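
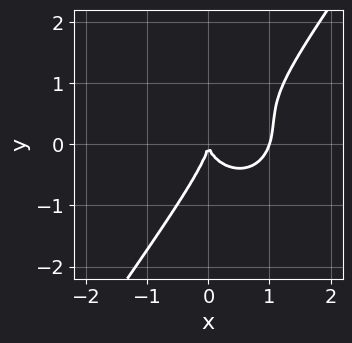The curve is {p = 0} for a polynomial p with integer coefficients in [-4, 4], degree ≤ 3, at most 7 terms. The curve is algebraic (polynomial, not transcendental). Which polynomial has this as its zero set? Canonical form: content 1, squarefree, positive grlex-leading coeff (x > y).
The degree is 3 — no degree-2 curve has this shape.
From the axis intercepts and sections: among the integer gridlines, it crosses the x-axis at x ∈ {0, 1}; it meets the y-axis at y = 0 (among the integer gridlines).
The integer polynomial consistent with all of this is the stated p.

3*x^3 - x^2*y + 2*x*y^2 - 2*y^3 - 3*x^2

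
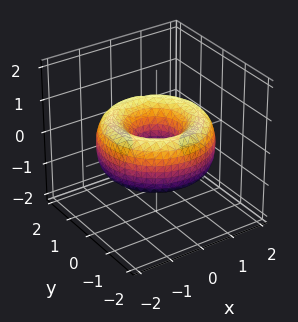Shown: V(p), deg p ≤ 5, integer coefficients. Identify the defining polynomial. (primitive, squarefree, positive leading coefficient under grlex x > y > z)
x^4 + 2*x^2*y^2 + y^4 - 3*x^2 - 3*y^2 + 2*z^2 + 1

1. The degree is 4 — no degree-3 surface has this shape.
2. Symmetry: the surface is invariant under rotation about z: p = q(x² + y², z).
3. From the axis intercepts and sections: no z-intercept at any integer in the box; a circular section at z = 0 has radius between 0 and 1.
4. Matching integer coefficients to the picture gives p.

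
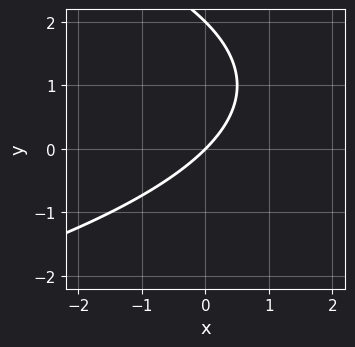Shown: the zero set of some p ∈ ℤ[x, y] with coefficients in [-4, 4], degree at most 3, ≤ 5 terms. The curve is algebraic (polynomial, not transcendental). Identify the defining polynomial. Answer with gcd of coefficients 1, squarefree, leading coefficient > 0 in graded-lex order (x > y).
First, deg p = 2. The shape is more complex than any degree-1 curve.
Next, reading off the gridlines: one x-axis crossing is at x = 0; the y-axis gridline crossings are at y ∈ {0, 2}.
Finally, solving for integer coefficients yields p as stated.

y^2 + 2*x - 2*y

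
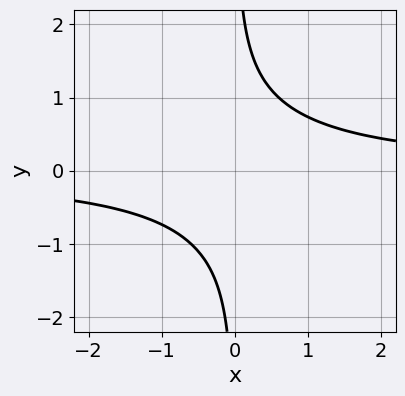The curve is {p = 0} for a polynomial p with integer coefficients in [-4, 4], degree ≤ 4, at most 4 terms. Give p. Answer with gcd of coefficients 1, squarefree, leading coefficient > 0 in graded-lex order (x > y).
2*x*y^3 + 3*x*y - 3

1. Degree: a generic line meets the curve in up to 4 points, so deg p = 4.
2. From the visible intercepts: the curve avoids every integer x-axis point in the box; the curve avoids every integer y-axis point in the box.
3. These observations pin down the coefficients.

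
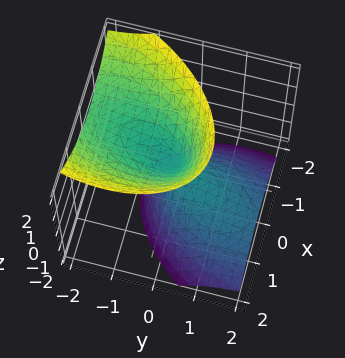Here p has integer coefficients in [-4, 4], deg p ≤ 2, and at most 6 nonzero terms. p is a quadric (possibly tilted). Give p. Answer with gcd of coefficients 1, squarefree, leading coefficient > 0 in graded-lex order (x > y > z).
2*x^2 - x*y + y^2 + 2*y*z - z^2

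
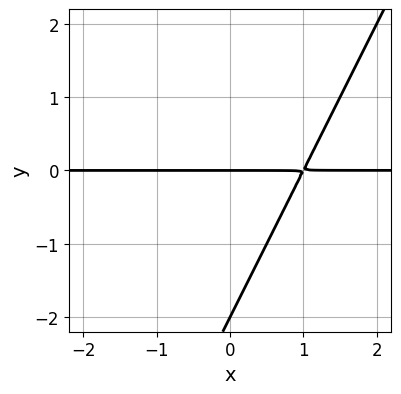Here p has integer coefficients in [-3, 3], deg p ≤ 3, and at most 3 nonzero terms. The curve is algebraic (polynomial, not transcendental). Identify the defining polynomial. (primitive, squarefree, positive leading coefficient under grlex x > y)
2*x*y - y^2 - 2*y

(a) deg p = 2. No degree-1 curve has this shape.
(b) From the axis intercepts and sections: the visible x-axis segment lies entirely on the curve; the y-axis gridline crossings are at y ∈ {-2, 0}.
(c) Fitting integer coefficients to these (and the overall shape) gives p.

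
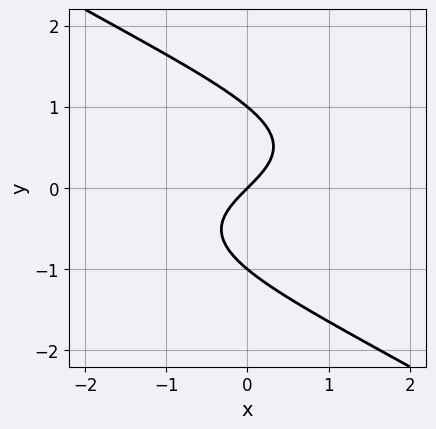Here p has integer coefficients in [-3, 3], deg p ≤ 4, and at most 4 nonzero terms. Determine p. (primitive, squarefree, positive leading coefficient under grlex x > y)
2*x*y^2 + 3*y^3 + 3*x - 3*y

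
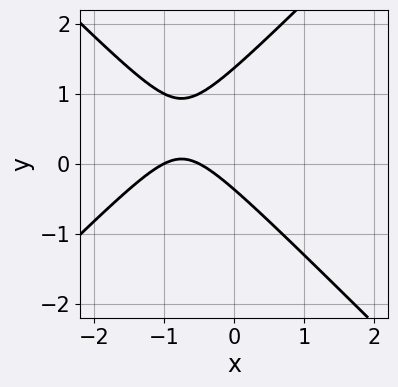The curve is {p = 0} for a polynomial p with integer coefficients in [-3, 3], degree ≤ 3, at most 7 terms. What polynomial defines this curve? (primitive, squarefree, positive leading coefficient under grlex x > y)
2*x^2 - 2*y^2 + 3*x + 2*y + 1

First, the degree is 2 — no degree-1 curve has this shape.
Next, checking where it meets the axes: it crosses the x-axis at the gridline x = -1.
Finally, these observations pin down the coefficients.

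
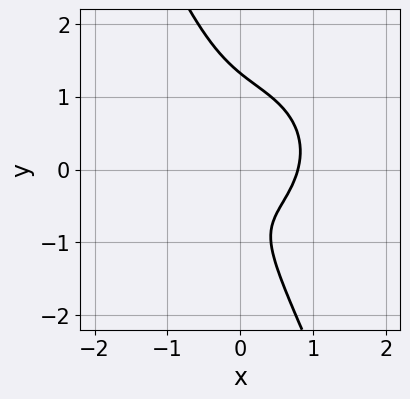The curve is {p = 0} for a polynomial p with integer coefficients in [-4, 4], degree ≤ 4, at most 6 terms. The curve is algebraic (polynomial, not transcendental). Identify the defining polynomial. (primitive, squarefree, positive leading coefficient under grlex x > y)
2*x^3 + 2*x*y^2 + y^3 - y - 1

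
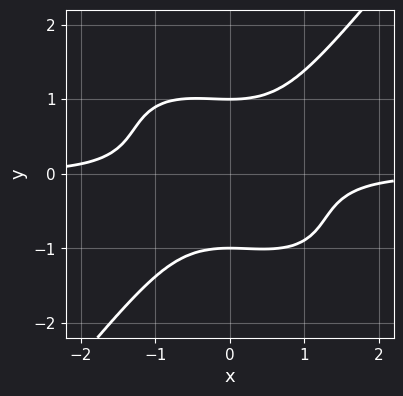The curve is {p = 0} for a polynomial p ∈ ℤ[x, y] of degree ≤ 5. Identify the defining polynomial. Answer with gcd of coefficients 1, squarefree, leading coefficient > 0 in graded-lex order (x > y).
3*x^3*y + 2*x^2*y^2 - 3*y^4 + 3

deg p = 4.
Checking where it meets the axes: the curve avoids every integer x-axis point in the box; the y-axis gridline crossings are at y ∈ {-1, 1}.
Together with the visible shape, these determine p as stated.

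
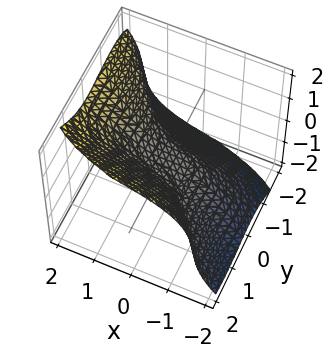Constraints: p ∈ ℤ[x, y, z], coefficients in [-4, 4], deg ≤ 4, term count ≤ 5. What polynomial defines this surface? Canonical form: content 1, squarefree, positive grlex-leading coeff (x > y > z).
x^3 + 2*x*y^2 + 2*y^3 - 2*z^3 - 2*z

deg p = 3.
Reading off the gridlines: one z-axis crossing is at z = 0; it crosses the x-axis at the gridline x = 0; one y-axis crossing is at y = 0.
The integer polynomial consistent with all of this is the stated p.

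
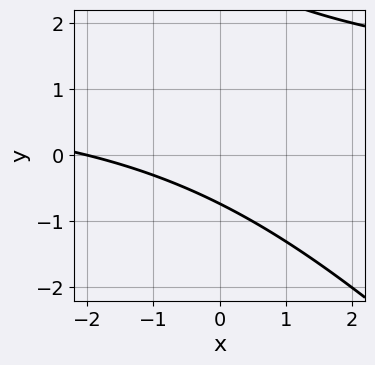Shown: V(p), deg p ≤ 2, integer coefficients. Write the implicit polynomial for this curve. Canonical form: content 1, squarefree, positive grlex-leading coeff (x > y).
x*y + y^2 - x - 2*y - 2

Degree: no degree-1 curve has this shape, so deg p = 2.
Against the integer gridlines: one x-axis crossing is at x = -2.
Assembling these constraints gives the stated polynomial.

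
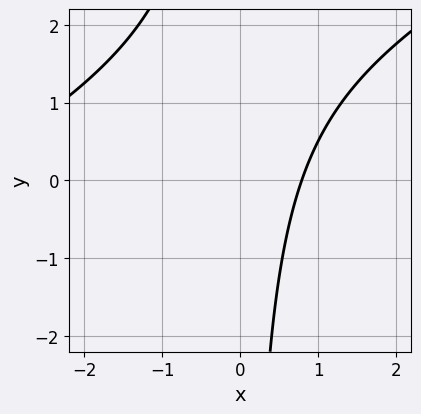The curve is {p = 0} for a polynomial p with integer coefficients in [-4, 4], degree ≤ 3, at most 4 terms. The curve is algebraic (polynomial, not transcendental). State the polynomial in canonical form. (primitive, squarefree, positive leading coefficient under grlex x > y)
x^2 - 2*x*y + 3*x - 3

(a) The degree is 2 — no degree-1 curve has this shape.
(b) From the axis intercepts and sections: it misses every integer gridline on the y-axis.
(c) Matching integer coefficients to the picture gives p.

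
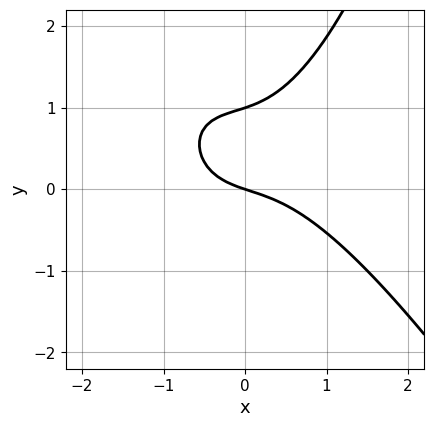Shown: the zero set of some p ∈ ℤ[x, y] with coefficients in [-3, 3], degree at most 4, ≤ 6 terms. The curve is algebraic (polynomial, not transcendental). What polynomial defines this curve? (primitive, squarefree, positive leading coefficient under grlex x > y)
1. deg p = 3.
2. Against the integer gridlines: one x-axis crossing is at x = 0; the y-axis gridline crossings are at y ∈ {0, 1}.
3. These observations pin down the coefficients.

2*x^3 + x^2*y - 3*y^2 + x + 3*y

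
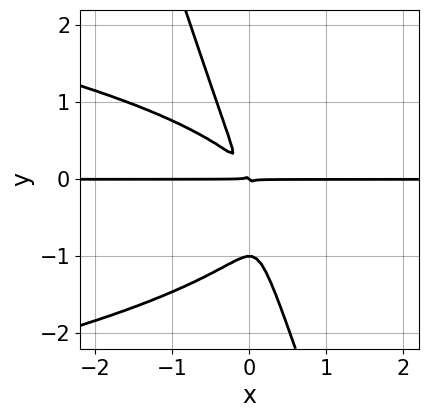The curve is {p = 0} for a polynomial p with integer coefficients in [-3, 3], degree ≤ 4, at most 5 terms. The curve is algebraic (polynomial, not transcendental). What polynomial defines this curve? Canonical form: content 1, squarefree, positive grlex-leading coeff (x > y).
First, deg p = 4.
Next, observable constraints: every point of the x-axis in the box is on the curve; among the integer gridlines, it crosses the y-axis at y ∈ {-1, 0}.
Finally, assembling these constraints gives the stated polynomial.

3*x*y^3 + y^4 + 3*x^2*y + 3*x*y^2 + y^3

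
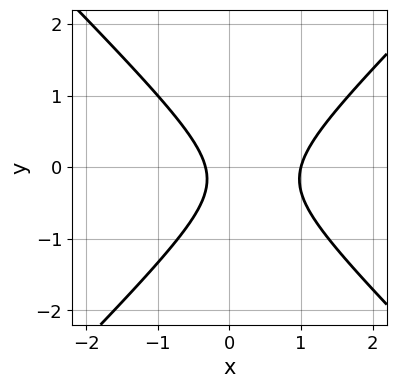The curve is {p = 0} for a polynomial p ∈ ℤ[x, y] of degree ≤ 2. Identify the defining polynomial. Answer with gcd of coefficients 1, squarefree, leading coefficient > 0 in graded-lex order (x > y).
3*x^2 - 3*y^2 - 2*x - y - 1

The degree is 2 — no degree-1 curve has this shape.
Against the integer gridlines: it meets the x-axis at x = 1 (among the integer gridlines); it misses every integer gridline on the y-axis.
Fitting integer coefficients to these (and the overall shape) gives p.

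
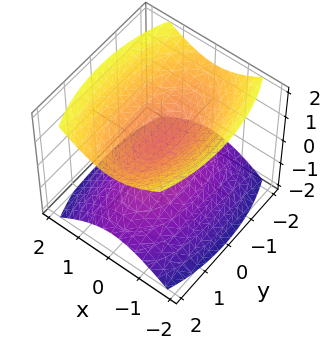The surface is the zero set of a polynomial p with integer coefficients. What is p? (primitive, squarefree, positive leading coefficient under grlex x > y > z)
The picture has 2 separate pieces.
deg p = 2.
Symmetries: it's symmetric under x → −x, forcing even powers of x; the z ↦ −z reflection is a symmetry, so z appears only in even powers; the y ↦ −y reflection is a symmetry, so y appears only in even powers.
Observable constraints: the surface avoids every integer x-axis point in the box; it misses every integer gridline on the y-axis.
The integer polynomial consistent with all of this is the stated p.

3*x^2 + y^2 - 3*z^2 + 1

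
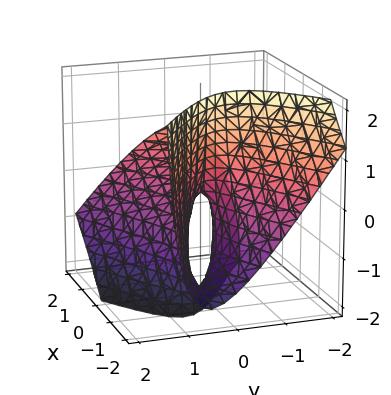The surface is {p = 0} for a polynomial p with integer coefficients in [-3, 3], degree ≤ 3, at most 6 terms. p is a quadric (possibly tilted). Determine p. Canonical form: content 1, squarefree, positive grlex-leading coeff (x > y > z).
x^2 - 2*x*z - 3*y^2 - 2*y*z - z

1. The degree is 2 — the shape is more complex than any degree-1 surface.
2. Reading off the gridlines: one x-axis crossing is at x = 0; one y-axis crossing is at y = 0; it meets the z-axis at z = 0 (among the integer gridlines).
3. Fitting integer coefficients to these (and the overall shape) gives p.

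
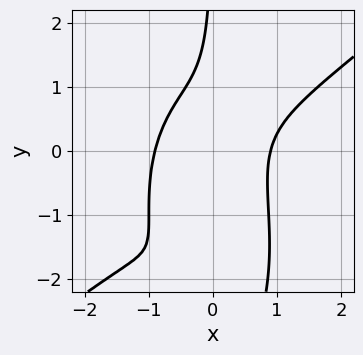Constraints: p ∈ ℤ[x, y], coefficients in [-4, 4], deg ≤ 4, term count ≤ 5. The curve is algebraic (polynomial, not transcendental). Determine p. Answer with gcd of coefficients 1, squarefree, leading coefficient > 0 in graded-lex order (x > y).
First, deg p = 4.
Next, against the integer gridlines: no y-intercept at any integer in the box.
Finally, matching integer coefficients to the picture gives p.

3*x^4 - 3*x^3*y - x*y^3 - 3*x*y^2 - 2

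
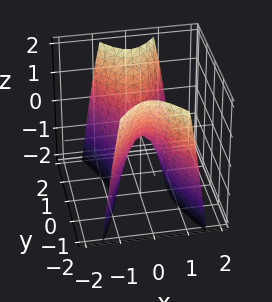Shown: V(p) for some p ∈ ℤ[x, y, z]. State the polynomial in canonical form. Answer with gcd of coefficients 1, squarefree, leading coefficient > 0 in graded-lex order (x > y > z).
1. The degree is 2 — a saddle surface; a quadric.
2. Symmetries: it's symmetric under y → −y, forcing even powers of y; the x ↦ −x reflection is a symmetry, so x appears only in even powers.
3. Against the integer gridlines: one y-axis crossing is at y = 0; one x-axis crossing is at x = 0; one z-axis crossing is at z = 0.
4. Matching integer coefficients to the picture gives p.

3*x^2 - y^2 + z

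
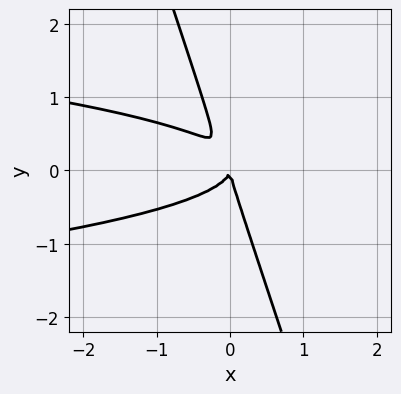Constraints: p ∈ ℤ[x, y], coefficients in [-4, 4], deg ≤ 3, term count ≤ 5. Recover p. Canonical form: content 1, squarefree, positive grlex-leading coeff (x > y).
1. Degree: the shape is more complex than any degree-2 curve, so deg p = 3.
2. From the axis intercepts and sections: it meets the x-axis at x = 0 (among the integer gridlines); it meets the y-axis at y = 0 (among the integer gridlines).
3. Fitting integer coefficients to these (and the overall shape) gives p.

3*x*y^2 + y^3 + x^2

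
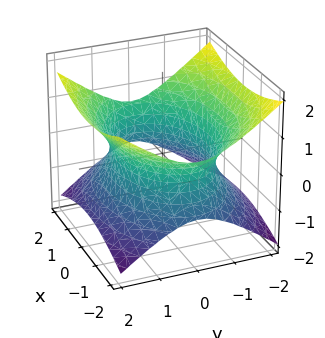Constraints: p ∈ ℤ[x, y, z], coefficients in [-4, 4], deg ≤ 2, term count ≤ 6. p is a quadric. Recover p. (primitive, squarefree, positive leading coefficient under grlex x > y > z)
First, the degree is 2 — an hourglass — one-sheet hyperboloid; a quadric.
Then, symmetries: mirror symmetry y ↦ −y ⇒ only even powers of y; mirror symmetry x ↦ −x ⇒ only even powers of x; it's symmetric under z → −z, forcing even powers of z.
Then, from the visible intercepts: the surface avoids every integer z-axis point in the box.
Finally, fitting integer coefficients to these (and the overall shape) gives p.

x^2 + 2*y^2 - 3*z^2 - 3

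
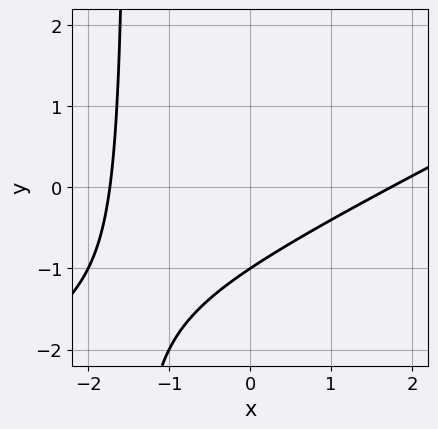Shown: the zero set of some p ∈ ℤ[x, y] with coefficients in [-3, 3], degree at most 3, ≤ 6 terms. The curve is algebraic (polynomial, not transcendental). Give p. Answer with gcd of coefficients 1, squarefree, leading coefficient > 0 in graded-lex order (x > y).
1. Degree: a generic line meets the curve in up to 2 points, so deg p = 2.
2. Against the integer gridlines: one y-axis crossing is at y = -1.
3. These observations pin down the coefficients.

x^2 - 2*x*y - 3*y - 3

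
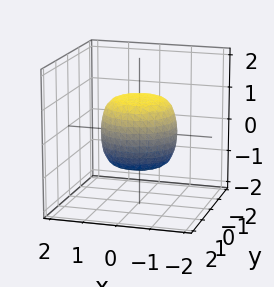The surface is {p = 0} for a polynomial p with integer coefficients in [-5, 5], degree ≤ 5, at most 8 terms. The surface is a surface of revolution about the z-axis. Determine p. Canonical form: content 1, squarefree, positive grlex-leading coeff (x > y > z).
2*x^4 + 4*x^2*y^2 + 2*y^4 - x^2 - y^2 + 2*z^2 - 2

The degree is 4 — no degree-3 surface has this shape.
By symmetry, the z-axis is an axis of rotation, so x and y enter only as x² + y².
Checking where it meets the axes: a circular section at z = 0 has radius between 1 and 2; among the integer gridlines, it crosses the z-axis at z ∈ {-1, 1}.
Fitting integer coefficients to these (and the overall shape) gives p.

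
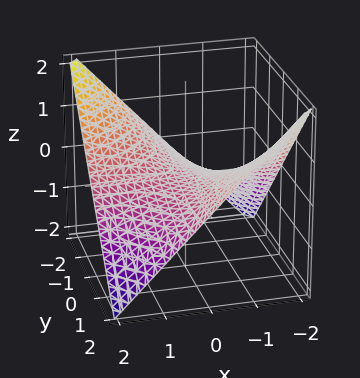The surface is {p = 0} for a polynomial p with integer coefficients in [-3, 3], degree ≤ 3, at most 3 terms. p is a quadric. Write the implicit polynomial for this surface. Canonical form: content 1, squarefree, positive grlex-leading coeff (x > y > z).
x*y + 2*z

First, the degree is 2 — a hyperbolic paraboloid; a quadric.
Then, against the integer gridlines: the visible y-axis segment lies entirely on the surface; every point of the x-axis in the box is on the surface.
Finally, solving for integer coefficients yields p as stated.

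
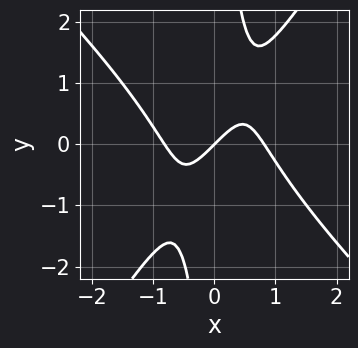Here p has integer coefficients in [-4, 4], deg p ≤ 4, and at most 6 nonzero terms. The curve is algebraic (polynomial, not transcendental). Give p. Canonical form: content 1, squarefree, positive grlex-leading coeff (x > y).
(a) deg p = 3.
(b) From the axis intercepts and sections: it crosses the x-axis at the gridline x = 0; it meets the y-axis at y = 0 (among the integer gridlines).
(c) Solving for integer coefficients yields p as stated.

3*x^3 + x^2*y - 2*x*y^2 - 2*x + 2*y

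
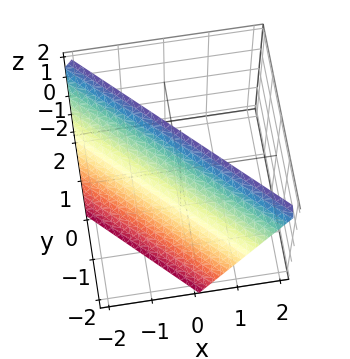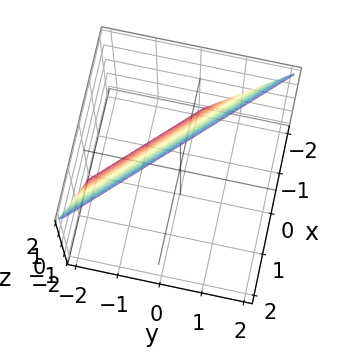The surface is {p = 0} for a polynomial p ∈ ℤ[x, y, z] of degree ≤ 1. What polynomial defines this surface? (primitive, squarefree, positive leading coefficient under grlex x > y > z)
First, degree: the surface is flat (a plane), so deg p = 1.
Then, reading off the gridlines: it meets the x-axis at x = -1 (among the integer gridlines); it crosses the y-axis at the gridline y = -1; it meets the z-axis at z = 2 (among the integer gridlines).
Finally, assembling these constraints gives the stated polynomial.

2*x + 2*y - z + 2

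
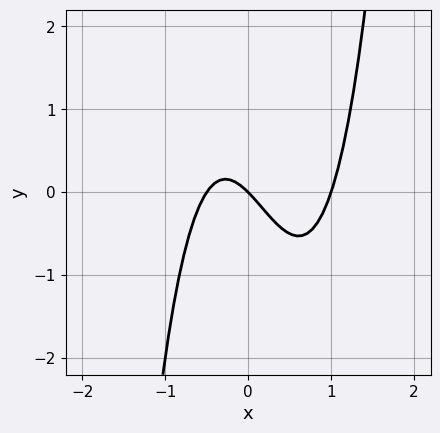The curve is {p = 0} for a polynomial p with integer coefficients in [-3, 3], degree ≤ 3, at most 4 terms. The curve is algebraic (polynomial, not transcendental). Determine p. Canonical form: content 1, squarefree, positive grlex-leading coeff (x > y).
2*x^3 - x^2 - x - y

Degree: a generic line meets the curve in up to 3 points, so deg p = 3.
From the visible intercepts: among the integer gridlines, it crosses the x-axis at x ∈ {0, 1}; it crosses the y-axis at the gridline y = 0.
The integer polynomial consistent with all of this is the stated p.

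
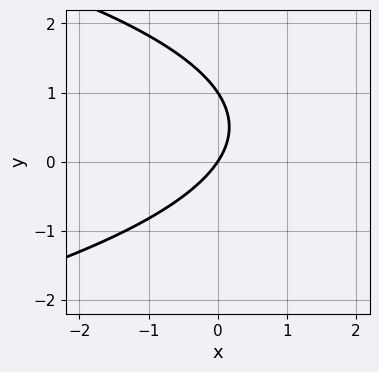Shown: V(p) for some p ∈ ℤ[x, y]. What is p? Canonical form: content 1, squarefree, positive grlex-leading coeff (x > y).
2*y^2 + 3*x - 2*y

(a) deg p = 2. A generic line meets the curve in up to 2 points.
(b) From the axis intercepts and sections: among the integer gridlines, it crosses the y-axis at y ∈ {0, 1}; it crosses the x-axis at the gridline x = 0.
(c) Solving for integer coefficients yields p as stated.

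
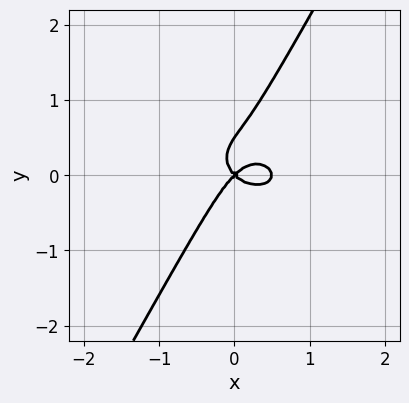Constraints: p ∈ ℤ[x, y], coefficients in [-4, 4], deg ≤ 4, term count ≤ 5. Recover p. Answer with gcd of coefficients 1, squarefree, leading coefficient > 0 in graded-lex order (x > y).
2*x^3 + 3*x*y^2 - 2*y^3 - x^2 + y^2

(a) The degree is 3 — no degree-2 curve has this shape.
(b) Observable constraints: it meets the x-axis at x = 0 (among the integer gridlines); it crosses the y-axis at the gridline y = 0.
(c) Solving for integer coefficients yields p as stated.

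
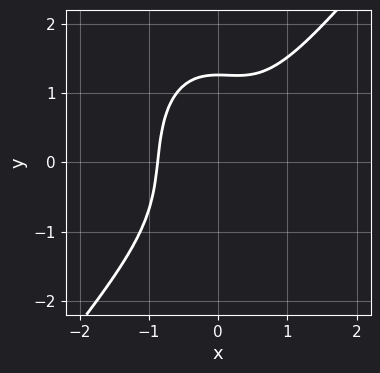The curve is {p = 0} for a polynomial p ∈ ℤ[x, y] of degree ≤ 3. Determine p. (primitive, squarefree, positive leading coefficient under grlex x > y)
(a) deg p = 3.
(b) Solving for integer coefficients yields p as stated.

3*x^3 - x^2*y - y^3 + 2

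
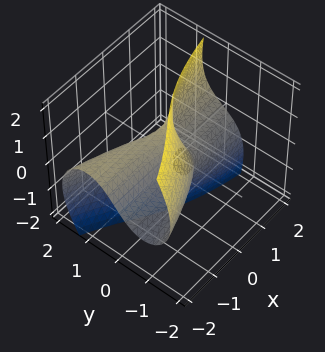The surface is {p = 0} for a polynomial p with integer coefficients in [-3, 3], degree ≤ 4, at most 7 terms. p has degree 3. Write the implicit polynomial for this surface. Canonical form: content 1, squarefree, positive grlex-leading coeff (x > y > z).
2*y^3 + 2*y*z^2 + 2*x*y - 2*x*z - y

(a) Degree: no degree-2 surface has this shape, so deg p = 3.
(b) From the axis intercepts and sections: the visible z-axis segment lies entirely on the surface; it crosses the y-axis at the gridline y = 0; every point of the x-axis in the box is on the surface.
(c) The integer polynomial consistent with all of this is the stated p.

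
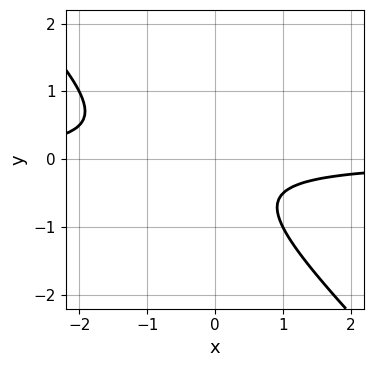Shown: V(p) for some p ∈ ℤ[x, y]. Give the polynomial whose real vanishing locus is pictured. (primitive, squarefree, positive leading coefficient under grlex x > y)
(a) Degree: the shape is more complex than any degree-1 curve, so deg p = 2.
(b) From the visible intercepts: no y-intercept at any integer in the box; no x-intercept at any integer in the box.
(c) These observations pin down the coefficients.

2*x*y + 2*y^2 + y + 1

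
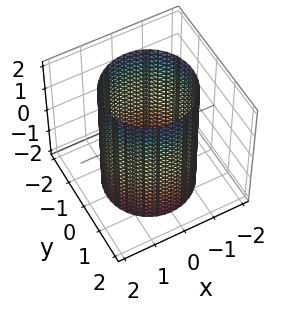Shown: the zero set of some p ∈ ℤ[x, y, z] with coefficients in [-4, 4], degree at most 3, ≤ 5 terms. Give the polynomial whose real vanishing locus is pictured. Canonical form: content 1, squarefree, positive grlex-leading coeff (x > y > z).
x^2 + y^2 - 2

(a) The degree is 2 — a cylinder; a quadric.
(b) Symmetries: mirror symmetry z ↦ −z ⇒ only even powers of z; every cross-section ⟂ z is a circle, so x, y appear only via x² + y².
(c) Against the integer gridlines: no z-intercept at any integer in the box; a circular section at z = 0 has radius between 1 and 2.
(d) Assembling these constraints gives the stated polynomial.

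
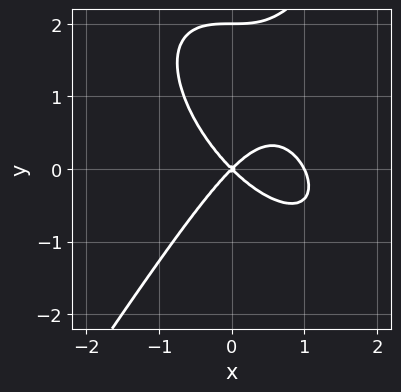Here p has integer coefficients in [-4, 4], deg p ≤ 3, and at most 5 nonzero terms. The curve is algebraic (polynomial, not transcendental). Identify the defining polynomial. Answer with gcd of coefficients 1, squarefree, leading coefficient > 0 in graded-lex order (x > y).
2*x^3 + x^2*y - y^3 - 2*x^2 + 2*y^2

1. deg p = 3. A generic line meets the curve in up to 3 points.
2. From the axis intercepts and sections: among the integer gridlines, it crosses the y-axis at y ∈ {0, 2}; the x-axis gridline crossings are at x ∈ {0, 1}.
3. Putting this together gives p.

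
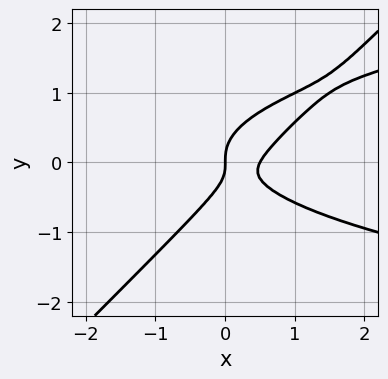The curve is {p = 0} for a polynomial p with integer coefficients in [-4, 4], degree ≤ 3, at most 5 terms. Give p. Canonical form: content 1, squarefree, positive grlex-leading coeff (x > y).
(a) deg p = 3.
(b) Checking where it meets the axes: one x-axis crossing is at x = 0; it crosses the y-axis at the gridline y = 0.
(c) Solving for integer coefficients yields p as stated.

3*x*y^2 - 3*y^3 - 2*x^2 + x*y + x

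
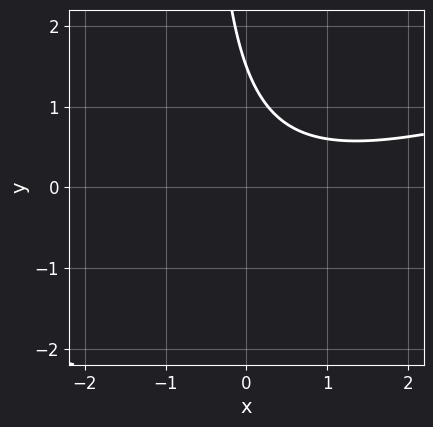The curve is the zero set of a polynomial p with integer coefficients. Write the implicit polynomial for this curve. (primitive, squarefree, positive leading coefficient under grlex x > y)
x^2 - 3*x*y - x - 2*y + 3

1. The degree is 2 — the shape is more complex than any degree-1 curve.
2. Against the integer gridlines: the curve avoids every integer x-axis point in the box.
3. Assembling these constraints gives the stated polynomial.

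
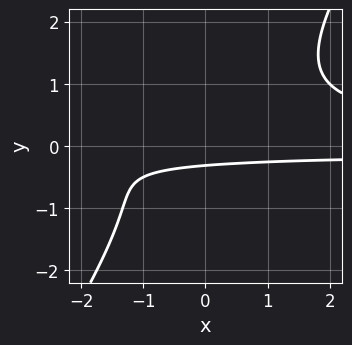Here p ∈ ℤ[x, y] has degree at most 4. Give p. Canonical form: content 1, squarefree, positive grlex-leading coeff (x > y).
deg p = 3. No degree-2 curve has this shape.
Reading off the gridlines: it misses every integer gridline on the x-axis.
Together with the visible shape, these determine p as stated.

3*x*y^2 - 2*y^3 - 3*y - 1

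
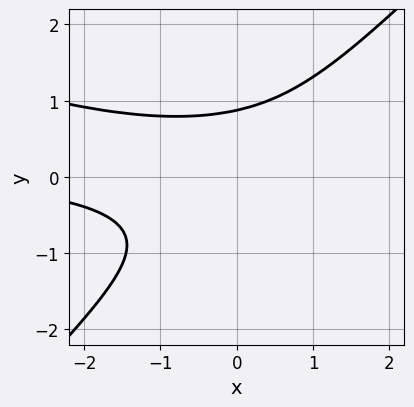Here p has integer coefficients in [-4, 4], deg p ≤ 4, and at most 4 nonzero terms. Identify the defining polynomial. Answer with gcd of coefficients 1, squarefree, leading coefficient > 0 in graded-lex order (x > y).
x^2*y + 2*x*y^2 - 3*y^3 + 2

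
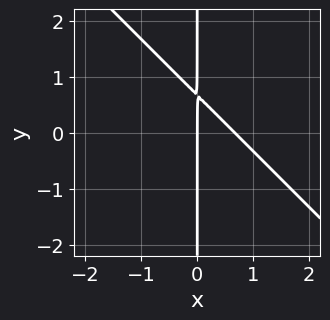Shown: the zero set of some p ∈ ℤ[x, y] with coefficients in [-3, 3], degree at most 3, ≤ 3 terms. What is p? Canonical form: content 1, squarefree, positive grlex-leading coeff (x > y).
3*x^2 + 3*x*y - 2*x

First, deg p = 2. A generic line meets the curve in up to 2 points.
Then, reading off the gridlines: the visible y-axis segment lies entirely on the curve; one x-axis crossing is at x = 0.
Finally, assembling these constraints gives the stated polynomial.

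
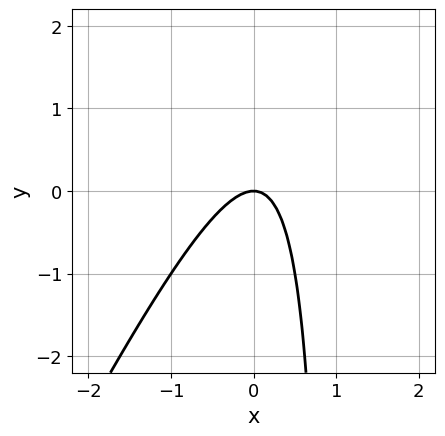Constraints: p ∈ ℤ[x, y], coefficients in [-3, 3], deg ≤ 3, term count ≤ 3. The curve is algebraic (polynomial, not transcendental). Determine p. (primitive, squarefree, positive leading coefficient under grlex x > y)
2*x^2 - x*y + y

1. The degree is 2 — no degree-1 curve has this shape.
2. Observable constraints: it meets the x-axis at x = 0 (among the integer gridlines); it meets the y-axis at y = 0 (among the integer gridlines).
3. Putting this together gives p.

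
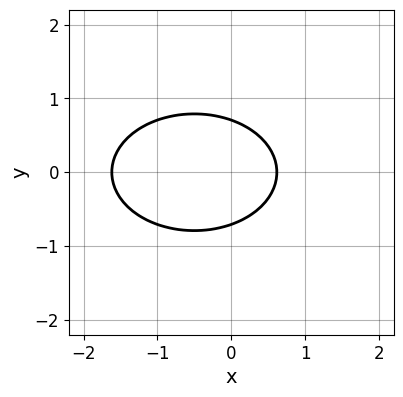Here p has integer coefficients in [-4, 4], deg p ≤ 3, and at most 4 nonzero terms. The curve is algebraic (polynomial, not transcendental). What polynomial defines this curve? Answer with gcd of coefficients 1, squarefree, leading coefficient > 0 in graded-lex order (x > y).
(a) Degree: the shape is more complex than any degree-1 curve, so deg p = 2.
(b) Symmetries: the y ↦ −y reflection is a symmetry, so y appears only in even powers.
(c) The integer polynomial consistent with all of this is the stated p.

x^2 + 2*y^2 + x - 1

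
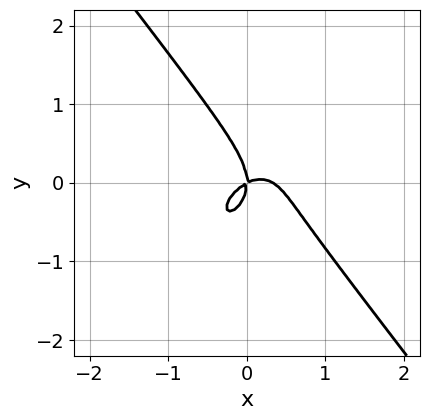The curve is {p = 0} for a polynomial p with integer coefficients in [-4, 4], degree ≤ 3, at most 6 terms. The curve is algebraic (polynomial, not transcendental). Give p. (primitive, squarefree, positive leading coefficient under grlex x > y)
3*x^3 - x^2*y + 2*y^3 - x^2 + 2*x*y

First, the degree is 3 — no degree-2 curve has this shape.
Next, reading off the gridlines: it crosses the y-axis at the gridline y = 0; it meets the x-axis at x = 0 (among the integer gridlines).
Finally, fitting integer coefficients to these (and the overall shape) gives p.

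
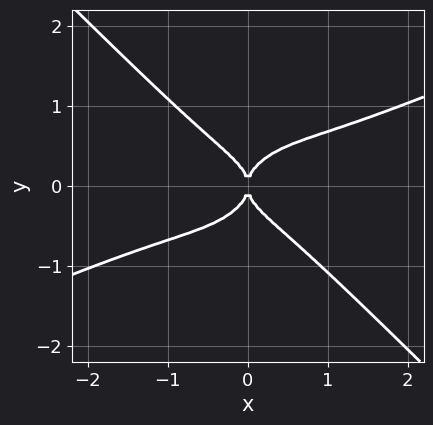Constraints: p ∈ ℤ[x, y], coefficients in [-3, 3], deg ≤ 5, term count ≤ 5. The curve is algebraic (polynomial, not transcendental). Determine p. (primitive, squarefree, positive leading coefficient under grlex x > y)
First, degree: a generic line meets the curve in up to 4 points, so deg p = 4.
Next, from the axis intercepts and sections: it meets the y-axis at y = 0 (among the integer gridlines); one x-axis crossing is at x = 0.
Finally, together with the visible shape, these determine p as stated.

x^4 - 2*x^3*y - 3*y^4 + x^2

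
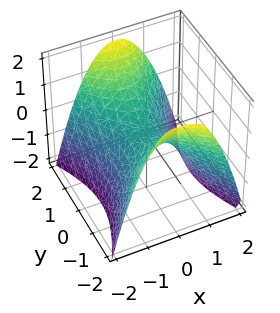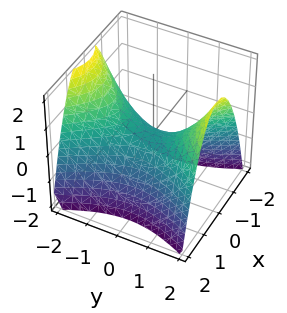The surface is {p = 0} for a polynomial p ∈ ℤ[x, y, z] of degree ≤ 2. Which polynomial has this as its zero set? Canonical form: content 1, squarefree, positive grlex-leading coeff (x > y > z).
2*x^2 - y^2 + 2*z

First, degree: a hyperbolic paraboloid; a quadric, so deg p = 2.
Next, symmetries: the y ↦ −y reflection is a symmetry, so y appears only in even powers; it's symmetric under x → −x, forcing even powers of x.
Then, checking where it meets the axes: one x-axis crossing is at x = 0; it meets the z-axis at z = 0 (among the integer gridlines); it meets the y-axis at y = 0 (among the integer gridlines).
Finally, these observations pin down the coefficients.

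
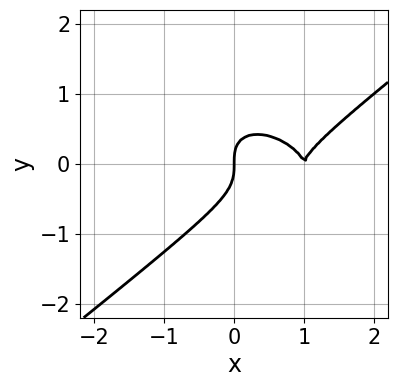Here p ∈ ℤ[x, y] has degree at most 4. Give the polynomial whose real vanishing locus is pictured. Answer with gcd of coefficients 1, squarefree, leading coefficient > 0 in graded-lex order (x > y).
First, deg p = 3. No degree-2 curve has this shape.
Next, reading off the gridlines: one y-axis crossing is at y = 0; the x-axis gridline crossings are at x ∈ {0, 1}.
Finally, these observations pin down the coefficients.

x^3 - 2*y^3 - 2*x^2 + x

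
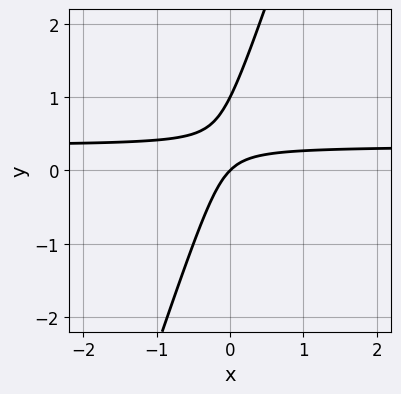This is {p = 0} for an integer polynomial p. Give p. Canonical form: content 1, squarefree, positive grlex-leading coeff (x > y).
1. deg p = 2. No degree-1 curve has this shape.
2. From the visible intercepts: the y-axis gridline crossings are at y ∈ {0, 1}; it meets the x-axis at x = 0 (among the integer gridlines).
3. Together with the visible shape, these determine p as stated.

3*x*y - y^2 - x + y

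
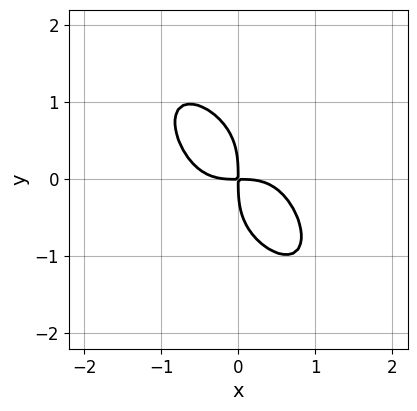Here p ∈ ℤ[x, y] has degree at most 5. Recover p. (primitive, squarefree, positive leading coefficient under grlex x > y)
Degree: the shape is more complex than any degree-3 curve, so deg p = 4.
Solving for integer coefficients yields p as stated.

2*x^4 + y^4 + 2*x*y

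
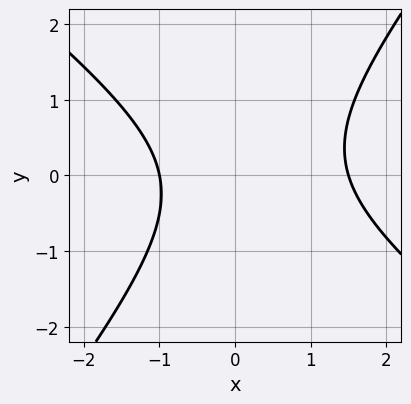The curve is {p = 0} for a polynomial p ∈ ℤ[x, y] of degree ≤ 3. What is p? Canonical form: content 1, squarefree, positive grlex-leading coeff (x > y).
2*x^2 + x*y - 2*y^2 - x - 3

Degree: no degree-1 curve has this shape, so deg p = 2.
Reading off the gridlines: one x-axis crossing is at x = -1; no y-intercept at any integer in the box.
Assembling these constraints gives the stated polynomial.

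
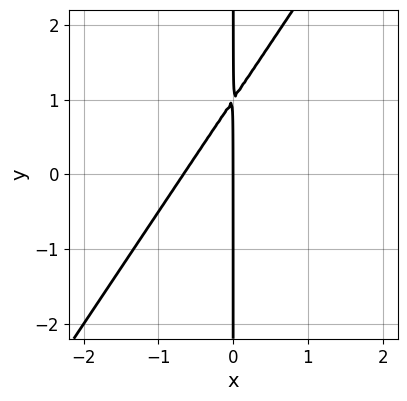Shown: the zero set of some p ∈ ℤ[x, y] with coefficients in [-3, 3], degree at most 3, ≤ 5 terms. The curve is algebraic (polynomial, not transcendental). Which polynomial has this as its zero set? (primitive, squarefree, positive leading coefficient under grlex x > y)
3*x^2 - 2*x*y + 2*x

(a) The degree is 2 — a generic line meets the curve in up to 2 points.
(b) Checking where it meets the axes: it crosses the x-axis at the gridline x = 0; every point of the y-axis in the box is on the curve.
(c) The integer polynomial consistent with all of this is the stated p.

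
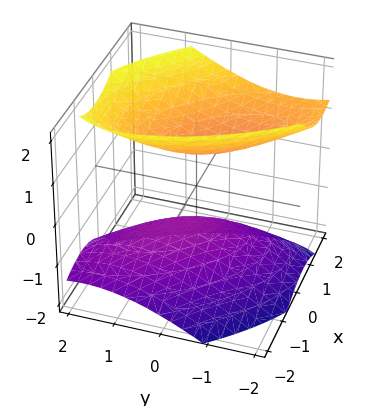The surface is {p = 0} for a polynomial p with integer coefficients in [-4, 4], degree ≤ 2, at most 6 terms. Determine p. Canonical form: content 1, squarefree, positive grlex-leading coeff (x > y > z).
3*x^2 + 3*x*y - 2*x*z + 2*y^2 - 3*z^2 + 2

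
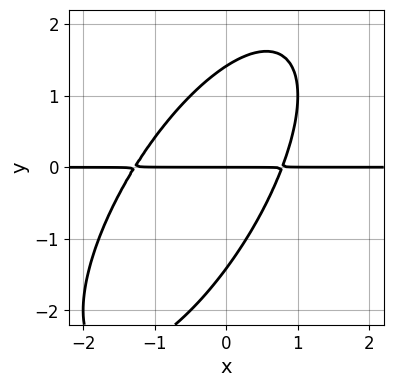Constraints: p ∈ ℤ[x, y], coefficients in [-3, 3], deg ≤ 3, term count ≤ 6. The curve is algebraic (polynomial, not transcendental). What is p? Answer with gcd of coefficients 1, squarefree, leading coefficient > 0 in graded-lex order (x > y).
2*x^2*y - 2*x*y^2 + y^3 + x*y - 2*y

deg p = 3. The shape is more complex than any degree-2 curve.
Against the integer gridlines: every point of the x-axis in the box is on the curve; it crosses the y-axis at the gridline y = 0.
Matching integer coefficients to the picture gives p.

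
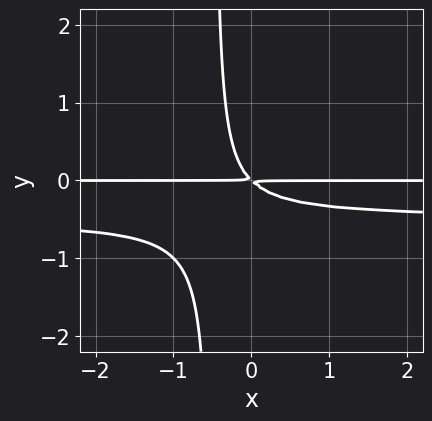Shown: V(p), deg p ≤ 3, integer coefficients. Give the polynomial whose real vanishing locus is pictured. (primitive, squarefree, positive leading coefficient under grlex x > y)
2*x*y^2 + x*y + y^2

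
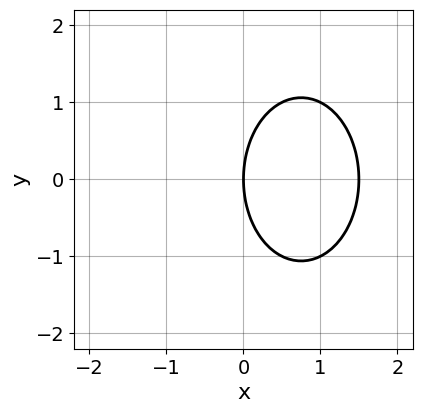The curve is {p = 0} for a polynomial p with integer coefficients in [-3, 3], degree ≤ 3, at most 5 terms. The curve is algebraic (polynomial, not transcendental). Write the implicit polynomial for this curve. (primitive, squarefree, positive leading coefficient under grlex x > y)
2*x^2 + y^2 - 3*x

1. Degree: a generic line meets the curve in up to 2 points, so deg p = 2.
2. Symmetries: mirror symmetry y ↦ −y ⇒ only even powers of y.
3. Reading off the gridlines: it meets the x-axis at x = 0 (among the integer gridlines); it crosses the y-axis at the gridline y = 0.
4. Together with the visible shape, these determine p as stated.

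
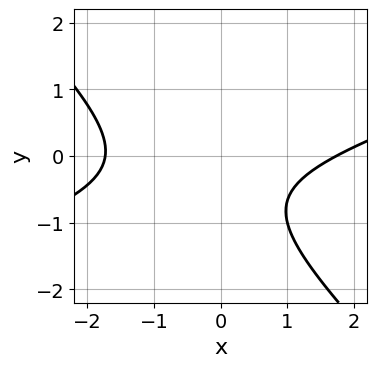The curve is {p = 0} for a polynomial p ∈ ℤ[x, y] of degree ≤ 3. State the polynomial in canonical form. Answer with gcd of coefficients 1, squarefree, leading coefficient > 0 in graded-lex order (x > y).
x^2 - 2*x*y - 3*y^2 - 3*y - 3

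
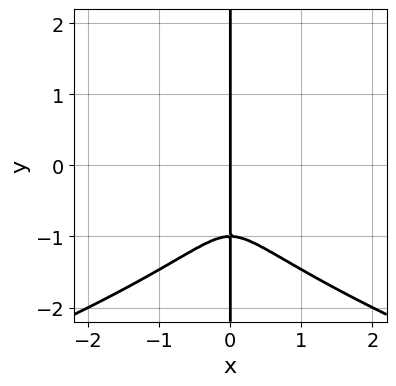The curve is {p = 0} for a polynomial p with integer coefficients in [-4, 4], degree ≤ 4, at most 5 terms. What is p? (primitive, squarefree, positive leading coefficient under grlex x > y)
x*y^3 + x^3 + x*y^2

The degree is 4 — the shape is more complex than any degree-3 curve.
Checking where it meets the axes: the visible y-axis segment lies entirely on the curve; one x-axis crossing is at x = 0.
The integer polynomial consistent with all of this is the stated p.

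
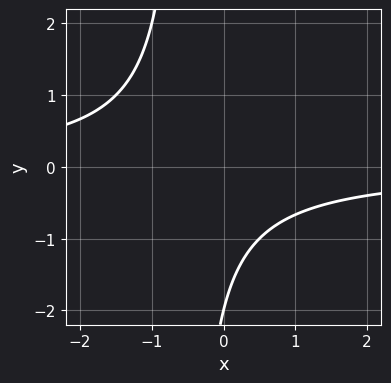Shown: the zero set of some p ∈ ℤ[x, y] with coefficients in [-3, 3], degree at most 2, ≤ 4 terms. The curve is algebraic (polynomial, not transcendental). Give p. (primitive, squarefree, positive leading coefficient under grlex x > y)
2*x*y + y + 2

First, degree: a generic line meets the curve in up to 2 points, so deg p = 2.
Next, from the axis intercepts and sections: it crosses the y-axis at the gridline y = -2; no x-intercept at any integer in the box.
Finally, matching integer coefficients to the picture gives p.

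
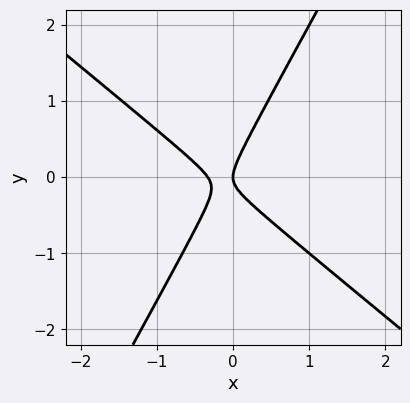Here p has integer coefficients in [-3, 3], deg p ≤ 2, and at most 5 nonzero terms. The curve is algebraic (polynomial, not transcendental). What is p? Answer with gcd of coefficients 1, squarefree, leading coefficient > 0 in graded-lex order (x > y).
First, the degree is 2 — the shape is more complex than any degree-1 curve.
Then, observable constraints: it crosses the y-axis at the gridline y = 0; it meets the x-axis at x = 0 (among the integer gridlines).
Finally, assembling these constraints gives the stated polynomial.

3*x^2 + 2*x*y - 2*y^2 + x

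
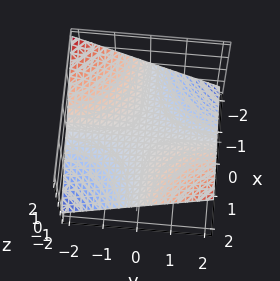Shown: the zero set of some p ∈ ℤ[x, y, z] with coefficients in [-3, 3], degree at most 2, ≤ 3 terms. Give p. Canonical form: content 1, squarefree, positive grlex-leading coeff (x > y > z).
x*y - 3*z

First, deg p = 2.
Then, checking where it meets the axes: the visible y-axis segment lies entirely on the surface; the visible x-axis segment lies entirely on the surface.
Finally, putting this together gives p.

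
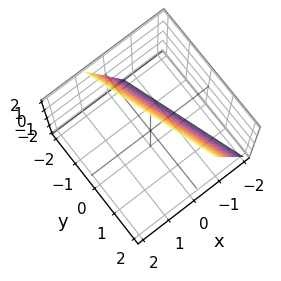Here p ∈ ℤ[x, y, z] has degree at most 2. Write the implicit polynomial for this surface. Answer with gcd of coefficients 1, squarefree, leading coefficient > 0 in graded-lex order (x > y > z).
3*x + y - z + 2

(a) The degree is 1 — the surface is flat (a plane).
(b) Observable constraints: it crosses the z-axis at the gridline z = 2; it meets the y-axis at y = -2 (among the integer gridlines).
(c) Solving for integer coefficients yields p as stated.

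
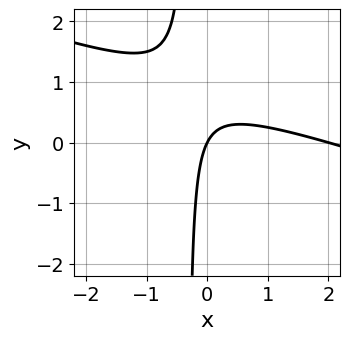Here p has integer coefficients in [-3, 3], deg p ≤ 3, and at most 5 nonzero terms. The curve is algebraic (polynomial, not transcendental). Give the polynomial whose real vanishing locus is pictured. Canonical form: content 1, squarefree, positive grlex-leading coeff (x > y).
x^2 + 3*x*y - 2*x + y

1. deg p = 2.
2. Checking where it meets the axes: it crosses the y-axis at the gridline y = 0; among the integer gridlines, it crosses the x-axis at x ∈ {0, 2}.
3. Putting this together gives p.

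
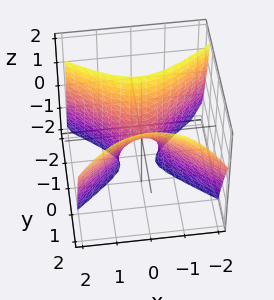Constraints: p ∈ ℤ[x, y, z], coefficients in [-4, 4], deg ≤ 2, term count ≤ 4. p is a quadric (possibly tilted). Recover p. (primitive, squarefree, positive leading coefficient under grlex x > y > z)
1. deg p = 2.
2. Observable constraints: it meets the y-axis at y = 0 (among the integer gridlines); one z-axis crossing is at z = 0.
3. Together with the visible shape, these determine p as stated.

2*x^2 - 3*y^2 + 2*y*z + z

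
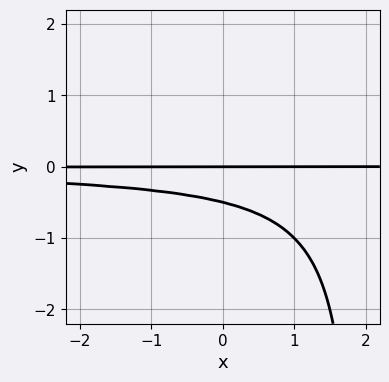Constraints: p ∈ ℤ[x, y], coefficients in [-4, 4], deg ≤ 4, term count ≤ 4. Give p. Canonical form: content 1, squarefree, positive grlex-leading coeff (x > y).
1. Degree: no degree-2 curve has this shape, so deg p = 3.
2. From the axis intercepts and sections: one y-axis crossing is at y = 0; the visible x-axis segment lies entirely on the curve.
3. Matching integer coefficients to the picture gives p.

x*y^2 - 2*y^2 - y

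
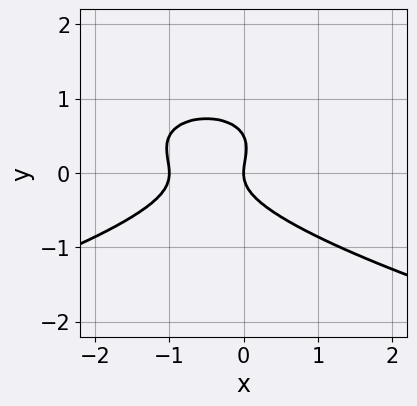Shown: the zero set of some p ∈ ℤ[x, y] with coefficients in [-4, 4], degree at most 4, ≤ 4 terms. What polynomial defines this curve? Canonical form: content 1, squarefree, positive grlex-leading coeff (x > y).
1. The degree is 3 — the shape is more complex than any degree-2 curve.
2. Observable constraints: among the integer gridlines, it crosses the x-axis at x ∈ {-1, 0}; it crosses the y-axis at the gridline y = 0.
3. Together with the visible shape, these determine p as stated.

2*y^3 + x^2 - y^2 + x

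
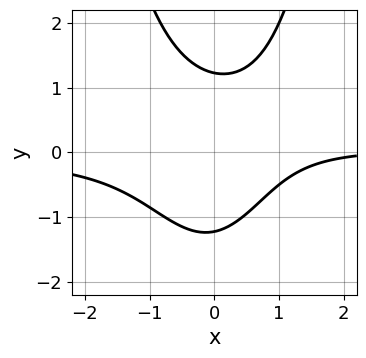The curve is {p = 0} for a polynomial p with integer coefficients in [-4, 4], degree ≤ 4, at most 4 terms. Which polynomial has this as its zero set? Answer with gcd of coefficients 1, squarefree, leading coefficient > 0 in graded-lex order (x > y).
The degree is 3 — the shape is more complex than any degree-2 curve.
From the visible intercepts: it misses every integer gridline on the x-axis.
Matching integer coefficients to the picture gives p.

3*x^2*y - 2*y^2 - x + 3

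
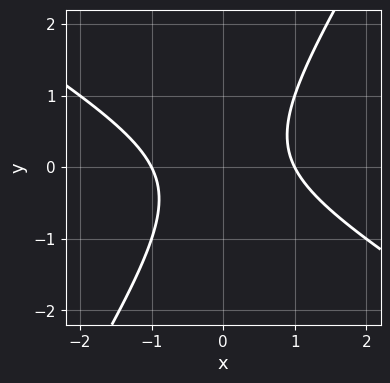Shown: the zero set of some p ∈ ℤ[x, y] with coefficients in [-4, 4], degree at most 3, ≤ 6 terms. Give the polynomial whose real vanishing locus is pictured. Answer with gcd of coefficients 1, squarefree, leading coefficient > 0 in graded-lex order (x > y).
(a) Degree: no degree-1 curve has this shape, so deg p = 2.
(b) From the axis intercepts and sections: among the integer gridlines, it crosses the x-axis at x ∈ {-1, 1}; it misses every integer gridline on the y-axis.
(c) Assembling these constraints gives the stated polynomial.

x^2 + x*y - y^2 - 1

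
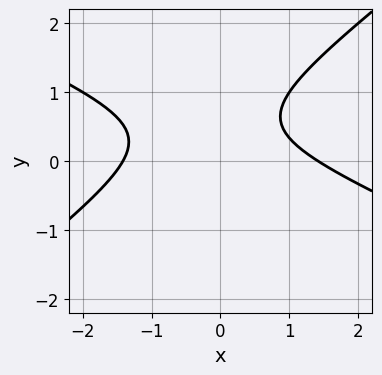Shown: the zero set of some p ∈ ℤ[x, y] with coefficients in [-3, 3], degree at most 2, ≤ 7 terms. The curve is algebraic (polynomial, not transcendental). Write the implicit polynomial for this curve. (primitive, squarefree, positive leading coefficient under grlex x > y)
x^2 + x*y - 3*y^2 + 3*y - 2

First, the degree is 2 — the shape is more complex than any degree-1 curve.
Next, reading off the gridlines: it misses every integer gridline on the y-axis.
Finally, putting this together gives p.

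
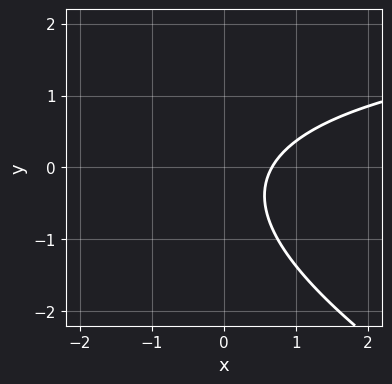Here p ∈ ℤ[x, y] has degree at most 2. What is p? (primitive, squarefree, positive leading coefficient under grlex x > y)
x*y + 2*y^2 - 3*x + y + 2

First, deg p = 2. No degree-1 curve has this shape.
Then, checking where it meets the axes: no y-intercept at any integer in the box.
Finally, together with the visible shape, these determine p as stated.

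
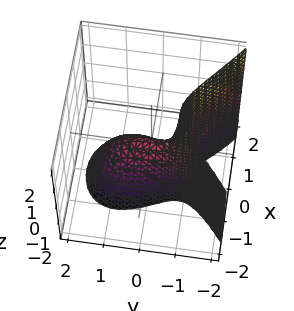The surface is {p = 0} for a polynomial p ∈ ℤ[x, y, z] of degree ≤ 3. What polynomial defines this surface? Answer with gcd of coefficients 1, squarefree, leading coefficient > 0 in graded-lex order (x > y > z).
y^3 + 3*x^2 + y*z + z

1. Degree: the shape is more complex than any degree-2 surface, so deg p = 3.
2. Checking where it meets the axes: one x-axis crossing is at x = 0; it crosses the z-axis at the gridline z = 0; it crosses the y-axis at the gridline y = 0.
3. Matching integer coefficients to the picture gives p.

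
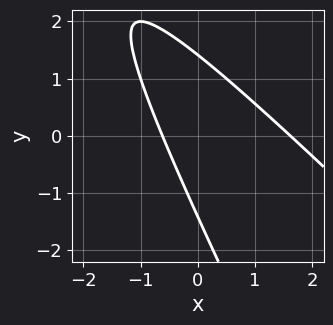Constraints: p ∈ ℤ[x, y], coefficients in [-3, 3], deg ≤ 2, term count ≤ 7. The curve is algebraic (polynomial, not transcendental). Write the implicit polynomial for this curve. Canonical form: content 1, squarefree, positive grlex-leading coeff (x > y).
2*x^2 + 3*x*y + y^2 - 2*x - 2

(a) The degree is 2 — the shape is more complex than any degree-1 curve.
(b) Putting this together gives p.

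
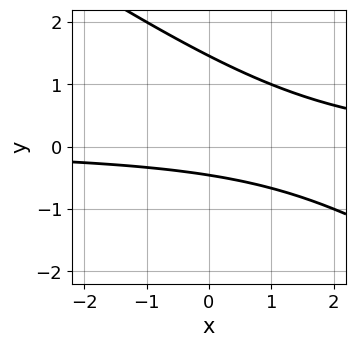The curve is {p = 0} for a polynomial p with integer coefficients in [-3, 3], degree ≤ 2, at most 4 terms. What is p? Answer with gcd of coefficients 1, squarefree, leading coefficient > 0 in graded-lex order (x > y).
(a) The degree is 2 — the shape is more complex than any degree-1 curve.
(b) From the axis intercepts and sections: no x-intercept at any integer in the box.
(c) Together with the visible shape, these determine p as stated.

2*x*y + 3*y^2 - 3*y - 2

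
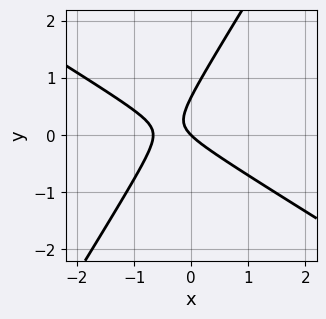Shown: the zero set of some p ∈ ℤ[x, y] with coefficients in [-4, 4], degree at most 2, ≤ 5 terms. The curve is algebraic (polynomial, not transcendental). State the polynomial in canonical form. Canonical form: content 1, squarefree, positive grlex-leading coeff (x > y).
3*x^2 + 3*x*y - 3*y^2 + 2*x + 2*y

1. deg p = 2.
2. Against the integer gridlines: it crosses the y-axis at the gridline y = 0; one x-axis crossing is at x = 0.
3. Fitting integer coefficients to these (and the overall shape) gives p.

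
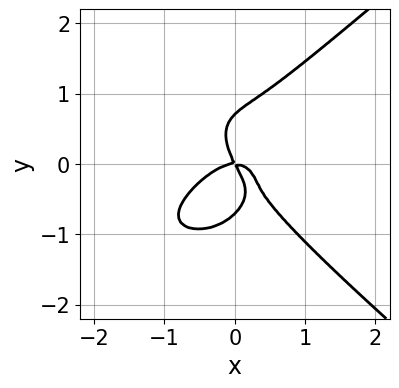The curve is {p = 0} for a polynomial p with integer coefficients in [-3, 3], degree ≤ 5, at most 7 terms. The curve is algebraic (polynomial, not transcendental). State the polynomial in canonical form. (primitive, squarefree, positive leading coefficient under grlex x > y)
x^4 - 2*y^4 + 3*x^3 + 2*x*y + y^2

The degree is 4 — no degree-3 curve has this shape.
Checking where it meets the axes: it meets the x-axis at x = 0 (among the integer gridlines); one y-axis crossing is at y = 0.
Assembling these constraints gives the stated polynomial.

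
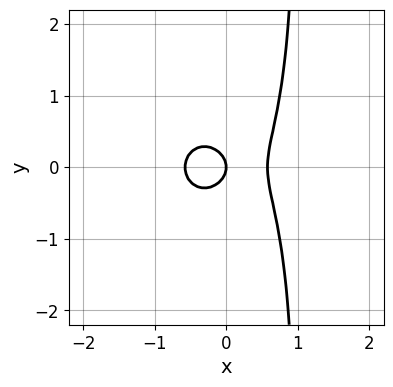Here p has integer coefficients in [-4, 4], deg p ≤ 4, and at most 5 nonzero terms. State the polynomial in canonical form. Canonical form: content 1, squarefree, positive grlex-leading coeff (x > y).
(a) Degree: the shape is more complex than any degree-2 curve, so deg p = 3.
(b) Symmetries: it's symmetric under y → −y, forcing even powers of y.
(c) From the axis intercepts and sections: it meets the y-axis at y = 0 (among the integer gridlines); one x-axis crossing is at x = 0.
(d) The integer polynomial consistent with all of this is the stated p.

3*x^3 + 2*x*y^2 - 2*y^2 - x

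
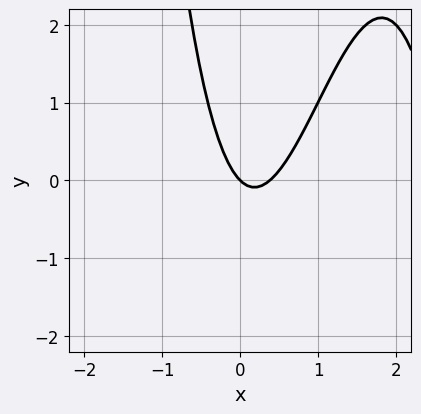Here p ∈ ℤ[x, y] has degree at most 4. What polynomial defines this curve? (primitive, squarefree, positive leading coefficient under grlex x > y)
First, deg p = 3. A generic line meets the curve in up to 3 points.
Then, observable constraints: it meets the x-axis at x = 0 (among the integer gridlines); one y-axis crossing is at y = 0.
Finally, fitting integer coefficients to these (and the overall shape) gives p.

x^3 - 3*x^2 + x + y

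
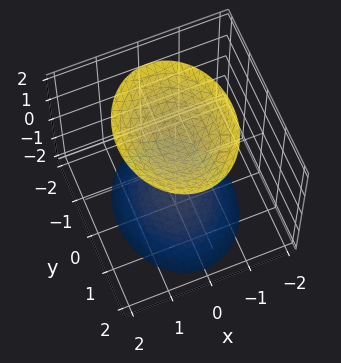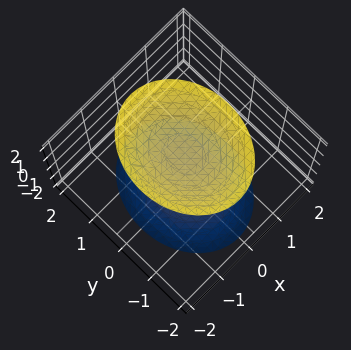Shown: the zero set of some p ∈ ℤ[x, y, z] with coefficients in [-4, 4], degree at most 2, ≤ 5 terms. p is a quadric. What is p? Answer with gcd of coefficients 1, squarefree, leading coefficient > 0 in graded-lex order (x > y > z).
3*x^2 + 2*y^2 - 2*z^2 + 3

(a) There are 2 components. Treating them together as one polynomial.
(b) Degree: two separate bowl-shaped sheets opening away from each other; a quadric, so deg p = 2.
(c) Symmetries: it's symmetric under y → −y, forcing even powers of y; it's symmetric under z → −z, forcing even powers of z; it's symmetric under x → −x, forcing even powers of x.
(d) From the visible intercepts: no y-intercept at any integer in the box; the surface avoids every integer x-axis point in the box.
(e) Putting this together gives p.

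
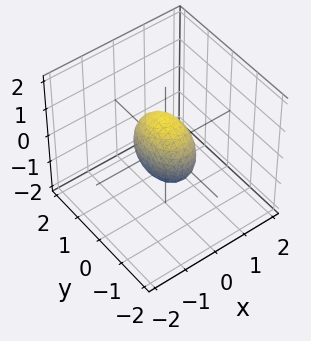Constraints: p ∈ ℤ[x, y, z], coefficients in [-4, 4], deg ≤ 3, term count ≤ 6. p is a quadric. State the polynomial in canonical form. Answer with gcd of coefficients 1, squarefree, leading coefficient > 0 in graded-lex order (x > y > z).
(a) Degree: bounded and convex; a quadric, so deg p = 2.
(b) Symmetries: it's symmetric under x → −x, forcing even powers of x; mirror symmetry y ↦ −y ⇒ only even powers of y; the z ↦ −z reflection is a symmetry, so z appears only in even powers.
(c) Observable constraints: among the integer gridlines, it crosses the y-axis at y ∈ {-1, 1}; among the integer gridlines, it crosses the z-axis at z ∈ {-1, 1}.
(d) These observations pin down the coefficients.

2*x^2 + y^2 + z^2 - 1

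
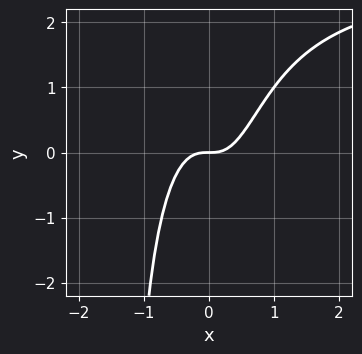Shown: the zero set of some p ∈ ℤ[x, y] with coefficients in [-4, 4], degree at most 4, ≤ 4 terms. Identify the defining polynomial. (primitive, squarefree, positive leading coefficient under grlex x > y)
x^3*y - 3*x^3 + x^2*y + y

First, degree: the shape is more complex than any degree-3 curve, so deg p = 4.
Then, from the axis intercepts and sections: it crosses the y-axis at the gridline y = 0; it crosses the x-axis at the gridline x = 0.
Finally, these observations pin down the coefficients.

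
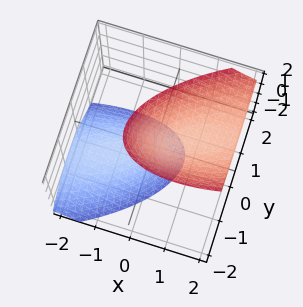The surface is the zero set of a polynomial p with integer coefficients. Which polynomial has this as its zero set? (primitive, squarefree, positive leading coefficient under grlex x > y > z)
x^2 - 2*x*y - 2*x*z + 3*y^2 - z^2 + 1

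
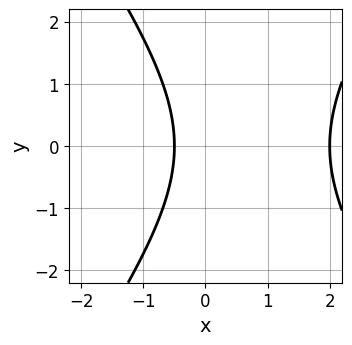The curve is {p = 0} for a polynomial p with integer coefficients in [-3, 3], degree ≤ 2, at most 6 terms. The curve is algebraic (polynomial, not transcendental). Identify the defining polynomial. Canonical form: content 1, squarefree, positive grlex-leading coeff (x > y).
deg p = 2. No degree-1 curve has this shape.
Symmetries: it's symmetric under y → −y, forcing even powers of y.
Checking where it meets the axes: the curve avoids every integer y-axis point in the box; it meets the x-axis at x = 2 (among the integer gridlines).
Putting this together gives p.

2*x^2 - y^2 - 3*x - 2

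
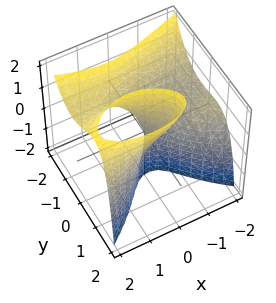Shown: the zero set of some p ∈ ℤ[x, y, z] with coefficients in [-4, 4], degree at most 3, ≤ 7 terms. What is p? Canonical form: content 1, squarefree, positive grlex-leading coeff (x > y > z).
2*x^2*z + 3*y^3 - 2*x^2 - 3*y*z - 2*x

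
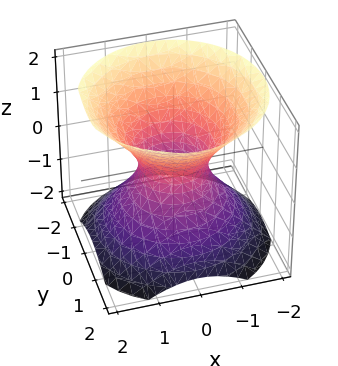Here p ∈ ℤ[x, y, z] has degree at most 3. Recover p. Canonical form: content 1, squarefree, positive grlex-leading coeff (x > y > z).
3*x^2 + 3*y^2 - 3*z^2 - 2

(a) The degree is 2 — an hourglass — one-sheet hyperboloid; a quadric.
(b) Symmetry: the z-axis is an axis of rotation, so x and y enter only as x² + y²; it's symmetric under z → −z, forcing even powers of z.
(c) From the axis intercepts and sections: it misses every integer gridline on the z-axis; a circular section at z = 0 has radius between 0 and 1.
(d) The integer polynomial consistent with all of this is the stated p.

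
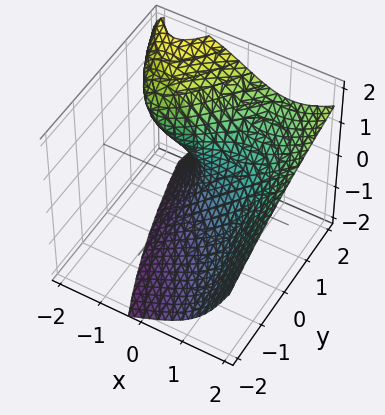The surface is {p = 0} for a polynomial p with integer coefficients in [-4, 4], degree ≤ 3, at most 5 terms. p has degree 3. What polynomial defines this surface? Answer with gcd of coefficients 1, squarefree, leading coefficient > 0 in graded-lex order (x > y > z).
x^3 - z^3 - 3*x*z + 3*y - 2

(a) Degree: no degree-2 surface has this shape, so deg p = 3.
(b) The integer polynomial consistent with all of this is the stated p.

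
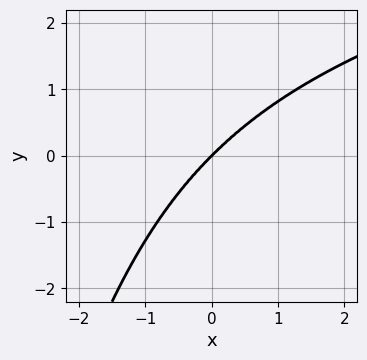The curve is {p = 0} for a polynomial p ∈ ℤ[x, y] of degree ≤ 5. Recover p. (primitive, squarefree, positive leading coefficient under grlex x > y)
2*x^2*y^2 - 3*x^3 + 3*y^3

Degree: no degree-3 curve has this shape, so deg p = 4.
Against the integer gridlines: it meets the x-axis at x = 0 (among the integer gridlines); it crosses the y-axis at the gridline y = 0.
Assembling these constraints gives the stated polynomial.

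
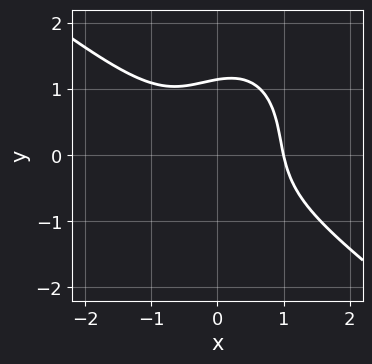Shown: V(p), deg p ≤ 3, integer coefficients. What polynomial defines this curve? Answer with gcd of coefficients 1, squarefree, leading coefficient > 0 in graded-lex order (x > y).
3*x^3 + 2*x^2*y - x*y^2 + 2*y^3 - 3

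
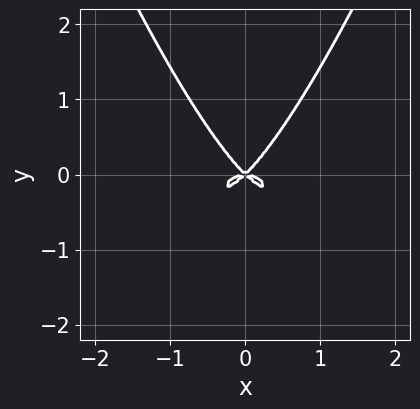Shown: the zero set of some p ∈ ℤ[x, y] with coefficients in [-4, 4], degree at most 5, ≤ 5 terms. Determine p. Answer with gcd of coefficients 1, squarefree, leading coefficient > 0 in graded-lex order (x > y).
3*x^4 + 2*x^2*y - 2*y^3

1. Degree: the shape is more complex than any degree-3 curve, so deg p = 4.
2. Symmetries: it's symmetric under x → −x, forcing even powers of x.
3. Checking where it meets the axes: it meets the y-axis at y = 0 (among the integer gridlines); one x-axis crossing is at x = 0.
4. The integer polynomial consistent with all of this is the stated p.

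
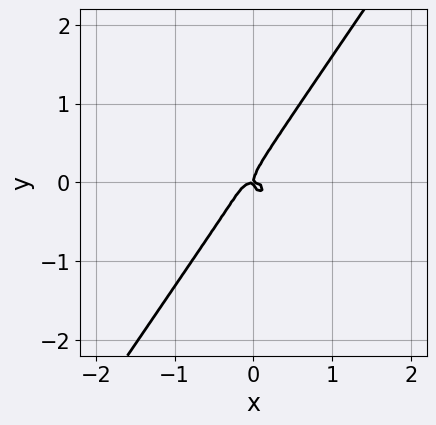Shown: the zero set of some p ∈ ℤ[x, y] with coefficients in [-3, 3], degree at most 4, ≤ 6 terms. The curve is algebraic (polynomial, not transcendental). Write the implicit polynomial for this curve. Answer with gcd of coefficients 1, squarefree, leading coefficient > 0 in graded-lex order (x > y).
First, degree: the shape is more complex than any degree-2 curve, so deg p = 3.
Then, from the visible intercepts: it meets the x-axis at x = 0 (among the integer gridlines); one y-axis crossing is at y = 0.
Finally, the integer polynomial consistent with all of this is the stated p.

3*x^3 + 3*x*y^2 - 3*y^3 + x*y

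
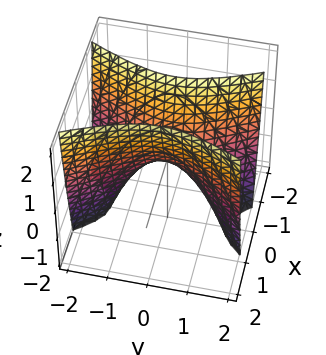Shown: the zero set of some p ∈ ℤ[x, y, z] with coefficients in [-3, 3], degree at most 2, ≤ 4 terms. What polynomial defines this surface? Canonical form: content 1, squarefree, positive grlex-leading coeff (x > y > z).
1. Degree: a saddle surface; a quadric, so deg p = 2.
2. Symmetries: the y ↦ −y reflection is a symmetry, so y appears only in even powers; mirror symmetry x ↦ −x ⇒ only even powers of x.
3. Checking where it meets the axes: it crosses the x-axis at the gridline x = 0; it meets the z-axis at z = 0 (among the integer gridlines); one y-axis crossing is at y = 0.
4. The integer polynomial consistent with all of this is the stated p.

3*x^2 - y^2 - z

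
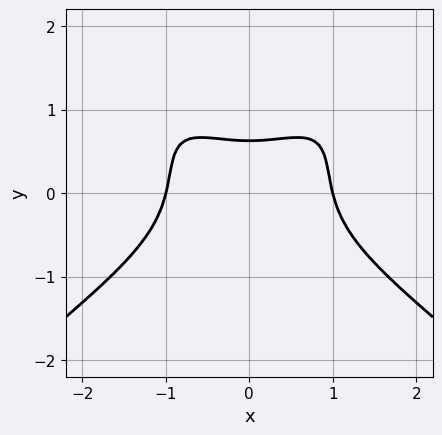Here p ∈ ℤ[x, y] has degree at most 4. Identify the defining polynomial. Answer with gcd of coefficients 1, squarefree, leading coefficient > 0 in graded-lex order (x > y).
Degree: the shape is more complex than any degree-3 curve, so deg p = 4.
Symmetries: the x ↦ −x reflection is a symmetry, so x appears only in even powers.
Observable constraints: among the integer gridlines, it crosses the x-axis at x ∈ {-1, 1}.
The integer polynomial consistent with all of this is the stated p.

2*x^4 - 3*x^2*y^2 + 3*y^3 + 2*y - 2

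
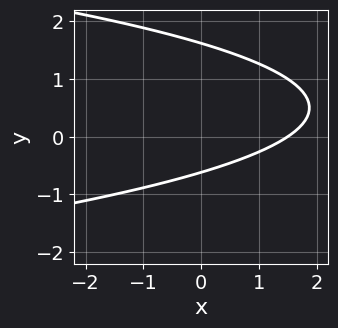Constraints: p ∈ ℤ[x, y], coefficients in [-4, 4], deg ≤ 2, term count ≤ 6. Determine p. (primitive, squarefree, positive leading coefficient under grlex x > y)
The degree is 2 — the shape is more complex than any degree-1 curve.
The integer polynomial consistent with all of this is the stated p.

3*y^2 + 2*x - 3*y - 3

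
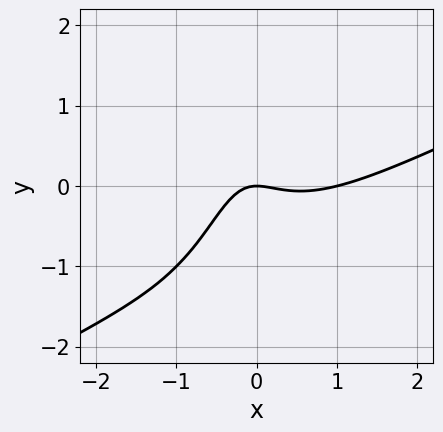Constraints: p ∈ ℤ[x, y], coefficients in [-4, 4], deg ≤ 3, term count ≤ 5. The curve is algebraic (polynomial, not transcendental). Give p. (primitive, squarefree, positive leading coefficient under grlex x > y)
First, the degree is 3 — no degree-2 curve has this shape.
Next, observable constraints: it crosses the y-axis at the gridline y = 0; the x-axis gridline crossings are at x ∈ {0, 1}.
Finally, these observations pin down the coefficients.

x^3 - 2*x^2*y - x^2 - x*y - y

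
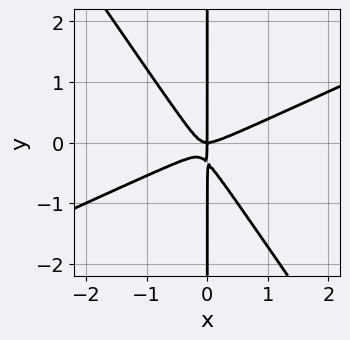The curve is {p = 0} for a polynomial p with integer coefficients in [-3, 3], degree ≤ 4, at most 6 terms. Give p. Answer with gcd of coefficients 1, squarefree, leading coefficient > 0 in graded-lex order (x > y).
2*x^3 - 3*x^2*y - 3*x*y^2 - x*y

The degree is 3 — no degree-2 curve has this shape.
Observable constraints: the visible y-axis segment lies entirely on the curve; one x-axis crossing is at x = 0.
These observations pin down the coefficients.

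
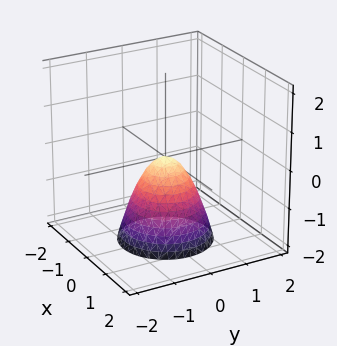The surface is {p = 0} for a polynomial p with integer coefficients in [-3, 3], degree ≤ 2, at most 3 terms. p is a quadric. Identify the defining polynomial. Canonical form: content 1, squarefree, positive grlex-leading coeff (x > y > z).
The degree is 2 — a single bowl opening along one axis; a quadric.
By symmetry, every cross-section ⟂ z is a circle, so x, y appear only via x² + y².
Checking where it meets the axes: a circular section at z = -1 has radius between 0 and 1; it crosses the z-axis at the gridline z = 0; one x-axis crossing is at x = 0; one y-axis crossing is at y = 0.
The integer polynomial consistent with all of this is the stated p.

3*x^2 + 3*y^2 + 2*z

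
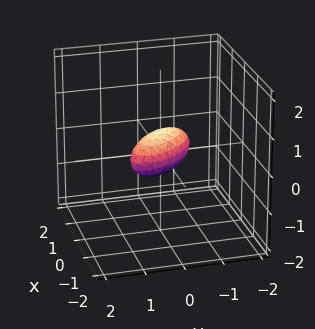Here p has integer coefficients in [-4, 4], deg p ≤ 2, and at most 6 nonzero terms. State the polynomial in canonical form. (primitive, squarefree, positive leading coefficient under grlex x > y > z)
3*x^2 + 3*x*y + 2*y^2 + 3*z^2 - 1

deg p = 2. No degree-1 surface has this shape.
Putting this together gives p.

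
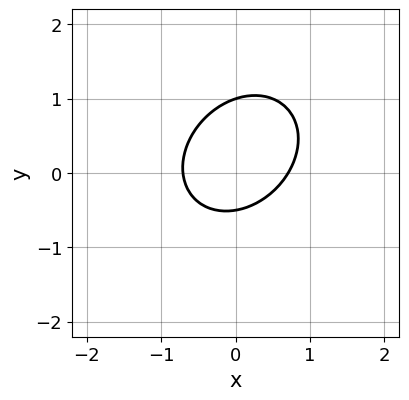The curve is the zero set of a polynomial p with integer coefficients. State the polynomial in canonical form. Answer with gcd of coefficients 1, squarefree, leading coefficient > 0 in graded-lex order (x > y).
2*x^2 - x*y + 2*y^2 - y - 1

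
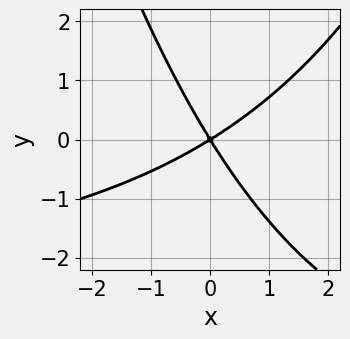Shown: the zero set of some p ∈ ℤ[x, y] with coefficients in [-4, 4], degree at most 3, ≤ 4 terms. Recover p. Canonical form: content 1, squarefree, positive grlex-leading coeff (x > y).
First, the degree is 3 — no degree-2 curve has this shape.
Then, observable constraints: it crosses the x-axis at the gridline x = 0; it crosses the y-axis at the gridline y = 0.
Finally, assembling these constraints gives the stated polynomial.

x^2*y + 3*x^2 - 3*x*y - 3*y^2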